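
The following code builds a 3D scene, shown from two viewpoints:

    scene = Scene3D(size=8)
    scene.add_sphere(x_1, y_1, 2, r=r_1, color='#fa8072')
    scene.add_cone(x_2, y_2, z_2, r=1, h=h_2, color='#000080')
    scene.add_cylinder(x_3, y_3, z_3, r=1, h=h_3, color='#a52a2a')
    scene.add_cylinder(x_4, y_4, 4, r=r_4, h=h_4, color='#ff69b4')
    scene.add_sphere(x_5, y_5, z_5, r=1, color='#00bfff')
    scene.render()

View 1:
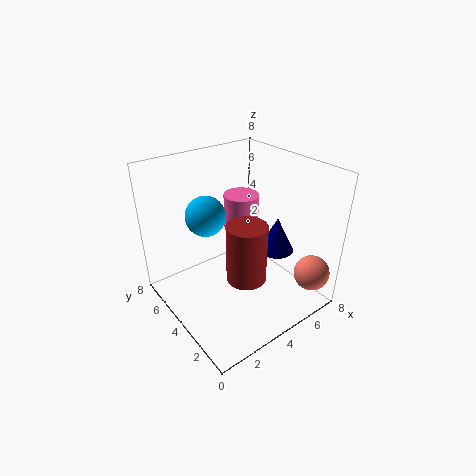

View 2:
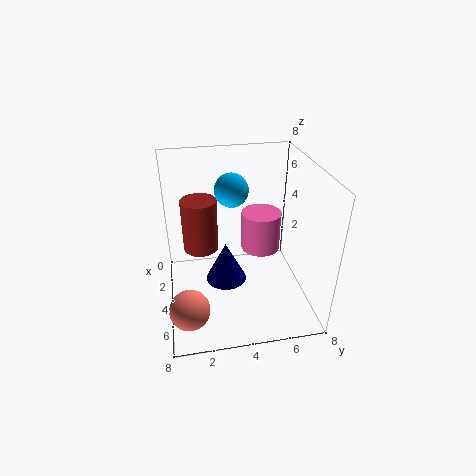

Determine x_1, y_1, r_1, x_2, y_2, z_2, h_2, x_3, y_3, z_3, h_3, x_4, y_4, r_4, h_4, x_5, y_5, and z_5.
x_1 = 7; y_1 = 1; r_1 = 1; x_2 = 6; y_2 = 3; z_2 = 3; h_2 = 2; x_3 = 3; y_3 = 2; z_3 = 3; h_3 = 3; x_4 = 5; y_4 = 5; r_4 = 1; h_4 = 2; x_5 = 2; y_5 = 4; z_5 = 6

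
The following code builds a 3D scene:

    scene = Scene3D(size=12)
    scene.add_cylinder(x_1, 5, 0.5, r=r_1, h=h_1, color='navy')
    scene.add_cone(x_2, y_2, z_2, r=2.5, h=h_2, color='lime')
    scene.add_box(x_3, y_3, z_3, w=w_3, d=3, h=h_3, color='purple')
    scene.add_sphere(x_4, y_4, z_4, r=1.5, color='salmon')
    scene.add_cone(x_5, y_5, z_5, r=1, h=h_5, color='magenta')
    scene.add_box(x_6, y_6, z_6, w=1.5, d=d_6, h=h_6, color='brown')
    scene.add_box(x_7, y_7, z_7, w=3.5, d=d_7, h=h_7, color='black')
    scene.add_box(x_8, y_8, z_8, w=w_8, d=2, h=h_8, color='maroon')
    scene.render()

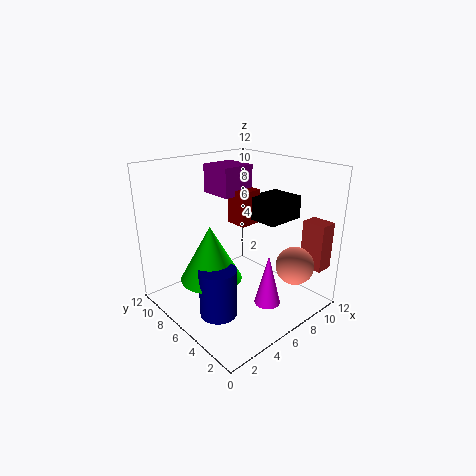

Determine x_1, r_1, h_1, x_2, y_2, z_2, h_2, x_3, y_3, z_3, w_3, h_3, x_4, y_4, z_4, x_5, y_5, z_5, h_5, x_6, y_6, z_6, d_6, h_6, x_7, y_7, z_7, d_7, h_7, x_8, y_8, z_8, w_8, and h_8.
x_1 = 3, r_1 = 1.5, h_1 = 4, x_2 = 3.5, y_2 = 6.5, z_2 = 3, h_2 = 4.5, x_3 = 6, y_3 = 7.5, z_3 = 9, w_3 = 3, h_3 = 2.5, x_4 = 8, y_4 = 1.5, z_4 = 4.5, x_5 = 5.5, y_5 = 2, z_5 = 2, h_5 = 4, x_6 = 10, y_6 = 0.5, z_6 = 3.5, d_6 = 2, h_6 = 4, x_7 = 8, y_7 = 4, z_7 = 7, d_7 = 3, h_7 = 2, x_8 = 7, y_8 = 6.5, z_8 = 6.5, w_8 = 2, h_8 = 3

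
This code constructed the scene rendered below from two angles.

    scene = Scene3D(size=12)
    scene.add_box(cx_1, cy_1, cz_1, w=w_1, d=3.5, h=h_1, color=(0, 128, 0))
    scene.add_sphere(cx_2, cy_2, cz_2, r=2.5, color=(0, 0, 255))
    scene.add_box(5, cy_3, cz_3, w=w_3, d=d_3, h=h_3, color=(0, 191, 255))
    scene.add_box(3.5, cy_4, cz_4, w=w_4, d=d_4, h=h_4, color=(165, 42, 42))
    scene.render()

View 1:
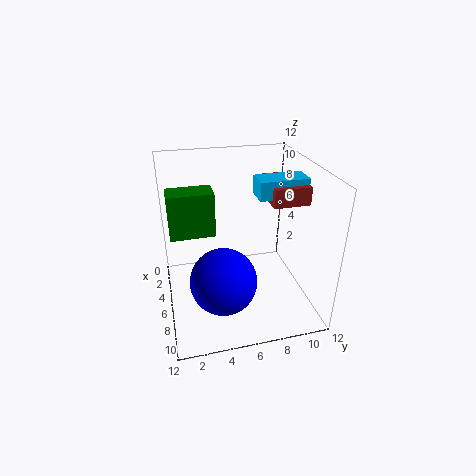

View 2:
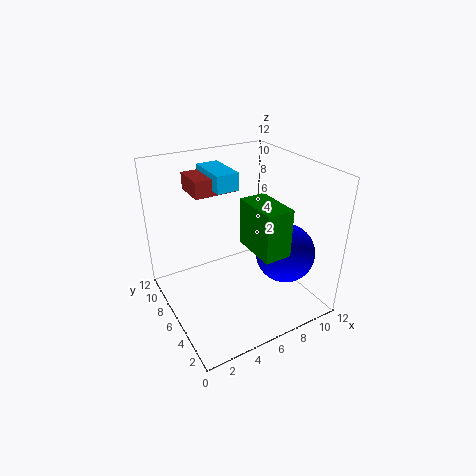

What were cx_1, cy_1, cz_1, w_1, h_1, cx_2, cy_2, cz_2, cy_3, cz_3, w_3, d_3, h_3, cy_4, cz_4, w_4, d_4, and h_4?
cx_1 = 5; cy_1 = 0.5; cz_1 = 7; w_1 = 2; h_1 = 3.5; cx_2 = 9.5; cy_2 = 4; cz_2 = 4.5; cy_3 = 7.5; cz_3 = 9.5; w_3 = 2; d_3 = 4; h_3 = 1.5; cy_4 = 8.5; cz_4 = 9; w_4 = 4; d_4 = 3; h_4 = 1.5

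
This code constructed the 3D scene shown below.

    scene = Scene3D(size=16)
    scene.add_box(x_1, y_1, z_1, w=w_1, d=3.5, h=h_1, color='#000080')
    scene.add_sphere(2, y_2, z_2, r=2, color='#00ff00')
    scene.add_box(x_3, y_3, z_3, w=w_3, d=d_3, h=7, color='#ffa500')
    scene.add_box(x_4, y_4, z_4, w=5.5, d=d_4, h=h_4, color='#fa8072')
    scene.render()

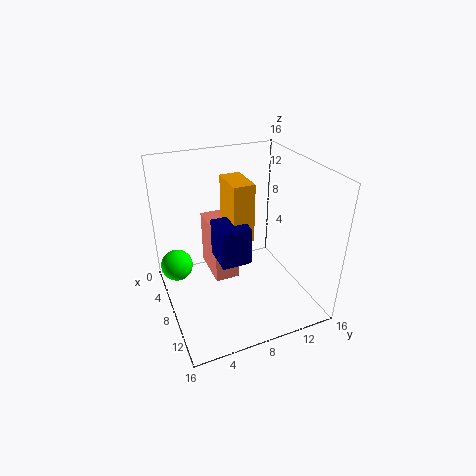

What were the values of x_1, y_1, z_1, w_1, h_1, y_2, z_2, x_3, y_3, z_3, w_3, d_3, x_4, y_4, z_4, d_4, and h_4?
x_1 = 4.5
y_1 = 6
z_1 = 4.5
w_1 = 4
h_1 = 4.5
y_2 = 2
z_2 = 2
x_3 = 2.5
y_3 = 8
z_3 = 6.5
w_3 = 4.5
d_3 = 2.5
x_4 = 0.5
y_4 = 6
z_4 = 1
d_4 = 3
h_4 = 7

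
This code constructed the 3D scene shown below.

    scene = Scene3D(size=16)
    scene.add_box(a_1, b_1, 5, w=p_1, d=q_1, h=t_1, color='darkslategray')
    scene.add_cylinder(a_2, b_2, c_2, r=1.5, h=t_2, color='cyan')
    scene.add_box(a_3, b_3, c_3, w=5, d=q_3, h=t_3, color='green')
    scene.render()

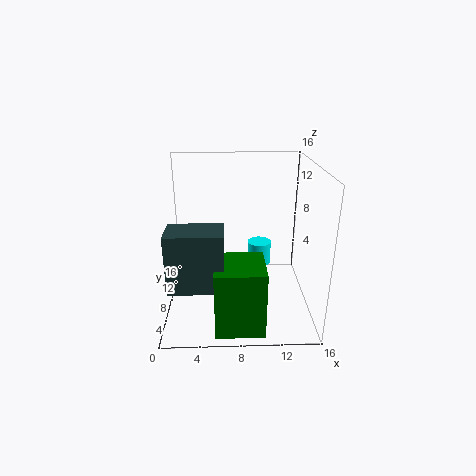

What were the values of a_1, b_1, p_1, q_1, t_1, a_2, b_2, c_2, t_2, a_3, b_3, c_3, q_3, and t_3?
a_1 = 1, b_1 = 1.5, p_1 = 5.5, q_1 = 3.5, t_1 = 6, a_2 = 11, b_2 = 13.5, c_2 = 2, t_2 = 3, a_3 = 5.5, b_3 = 0.5, c_3 = 0.5, q_3 = 5, t_3 = 7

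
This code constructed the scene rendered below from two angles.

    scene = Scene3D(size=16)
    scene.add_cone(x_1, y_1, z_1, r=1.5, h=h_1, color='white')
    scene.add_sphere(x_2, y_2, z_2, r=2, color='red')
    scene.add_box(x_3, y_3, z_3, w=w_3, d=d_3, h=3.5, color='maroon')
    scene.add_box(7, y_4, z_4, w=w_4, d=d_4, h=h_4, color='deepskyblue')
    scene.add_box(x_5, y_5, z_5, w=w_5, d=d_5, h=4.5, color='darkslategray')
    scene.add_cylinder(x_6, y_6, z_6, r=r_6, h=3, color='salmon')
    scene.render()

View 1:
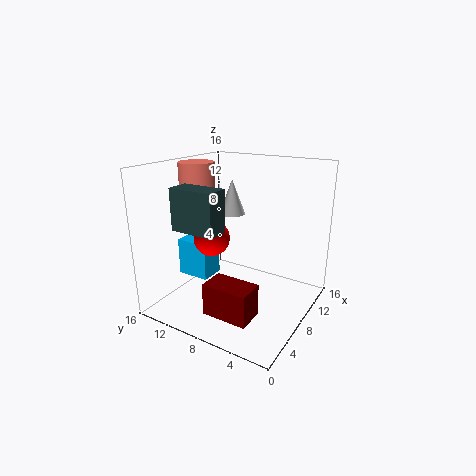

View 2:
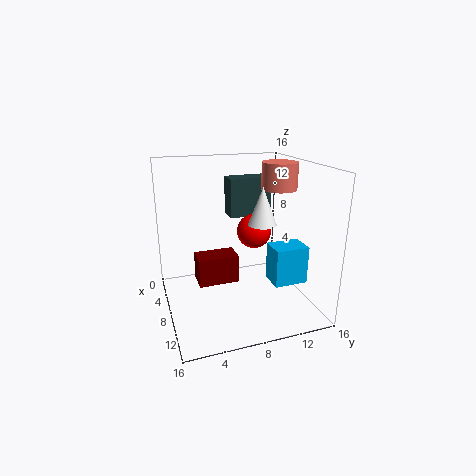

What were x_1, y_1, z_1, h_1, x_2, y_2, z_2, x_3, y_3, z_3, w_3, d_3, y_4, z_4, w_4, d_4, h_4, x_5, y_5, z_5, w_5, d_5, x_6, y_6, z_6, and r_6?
x_1 = 10
y_1 = 10
z_1 = 10
h_1 = 4
x_2 = 6.5
y_2 = 10.5
z_2 = 8
x_3 = 2.5
y_3 = 4
z_3 = 1
w_3 = 3
d_3 = 5
y_4 = 12
z_4 = 2
w_4 = 3
d_4 = 4
h_4 = 4.5
x_5 = 3
y_5 = 8
z_5 = 9.5
w_5 = 2.5
d_5 = 5
x_6 = 7.5
y_6 = 13
z_6 = 13
r_6 = 2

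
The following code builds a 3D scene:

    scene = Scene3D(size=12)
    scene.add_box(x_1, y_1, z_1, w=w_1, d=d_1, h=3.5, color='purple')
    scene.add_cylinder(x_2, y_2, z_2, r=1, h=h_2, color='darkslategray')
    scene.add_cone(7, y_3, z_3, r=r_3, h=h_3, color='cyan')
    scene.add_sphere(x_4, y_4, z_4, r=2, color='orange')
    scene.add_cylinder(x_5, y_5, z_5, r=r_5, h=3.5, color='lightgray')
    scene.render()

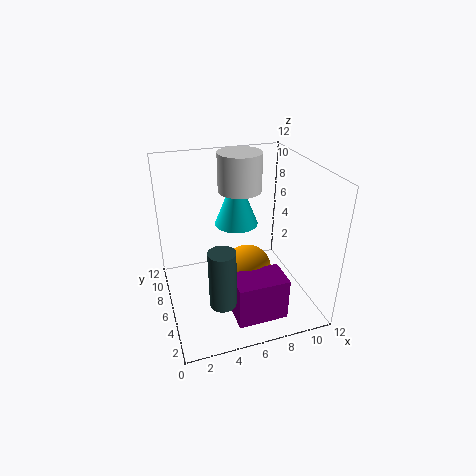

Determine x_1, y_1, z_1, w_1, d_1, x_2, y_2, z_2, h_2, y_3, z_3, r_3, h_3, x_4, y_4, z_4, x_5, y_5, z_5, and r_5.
x_1 = 4.5; y_1 = 1; z_1 = 1; w_1 = 4; d_1 = 2.5; x_2 = 3.5; y_2 = 2; z_2 = 3; h_2 = 4.5; y_3 = 9.5; z_3 = 5.5; r_3 = 2; h_3 = 5; x_4 = 6.5; y_4 = 5; z_4 = 3.5; x_5 = 7.5; y_5 = 10; z_5 = 8.5; r_5 = 2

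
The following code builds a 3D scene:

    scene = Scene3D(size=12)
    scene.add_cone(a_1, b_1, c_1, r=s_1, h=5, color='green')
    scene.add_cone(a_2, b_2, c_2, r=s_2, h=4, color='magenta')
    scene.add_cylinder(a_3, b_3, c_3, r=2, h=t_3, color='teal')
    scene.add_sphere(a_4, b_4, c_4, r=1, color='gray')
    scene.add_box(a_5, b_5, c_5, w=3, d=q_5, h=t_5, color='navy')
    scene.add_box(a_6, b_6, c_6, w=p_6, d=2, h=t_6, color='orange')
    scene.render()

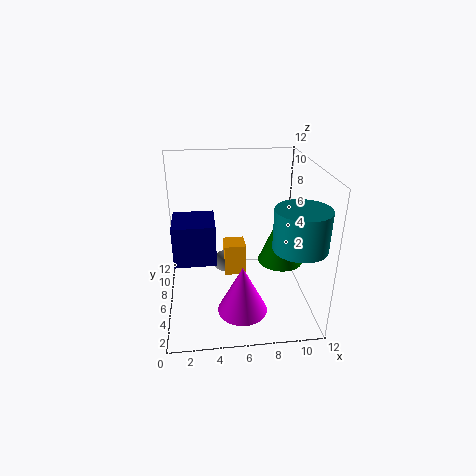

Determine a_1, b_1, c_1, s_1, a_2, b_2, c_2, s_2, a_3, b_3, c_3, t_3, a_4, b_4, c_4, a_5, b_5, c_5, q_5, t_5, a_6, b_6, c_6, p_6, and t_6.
a_1 = 10, b_1 = 7, c_1 = 3, s_1 = 2, a_2 = 6, b_2 = 3, c_2 = 1, s_2 = 2, a_3 = 10, b_3 = 2, c_3 = 7, t_3 = 3, a_4 = 5, b_4 = 9, c_4 = 2, a_5 = 1, b_5 = 2, c_5 = 6, q_5 = 3, t_5 = 3, a_6 = 5, b_6 = 8, c_6 = 1, p_6 = 2, t_6 = 3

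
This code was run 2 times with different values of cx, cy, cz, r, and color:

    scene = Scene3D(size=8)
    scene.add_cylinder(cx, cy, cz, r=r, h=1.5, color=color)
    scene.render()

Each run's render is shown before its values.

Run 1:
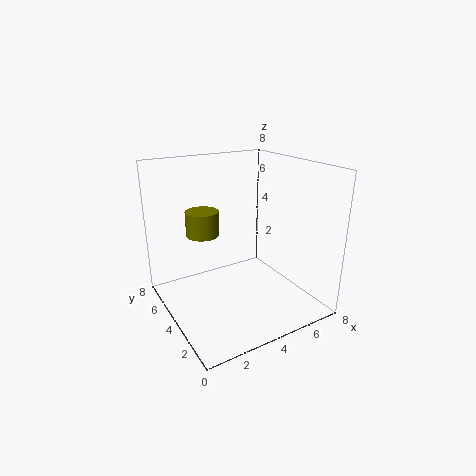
cx = 3, cy = 6.5, cz = 3.5, r = 1, color = 'olive'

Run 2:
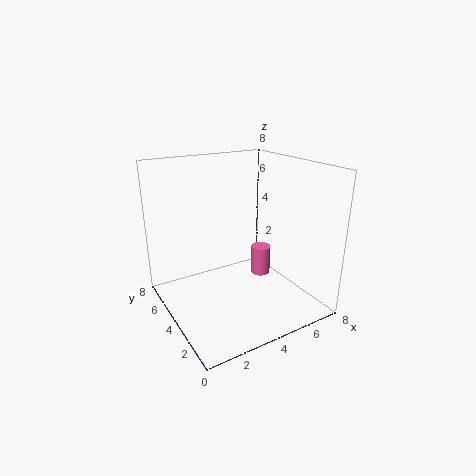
cx = 4.5, cy = 2.5, cz = 2.5, r = 0.5, color = 'hotpink'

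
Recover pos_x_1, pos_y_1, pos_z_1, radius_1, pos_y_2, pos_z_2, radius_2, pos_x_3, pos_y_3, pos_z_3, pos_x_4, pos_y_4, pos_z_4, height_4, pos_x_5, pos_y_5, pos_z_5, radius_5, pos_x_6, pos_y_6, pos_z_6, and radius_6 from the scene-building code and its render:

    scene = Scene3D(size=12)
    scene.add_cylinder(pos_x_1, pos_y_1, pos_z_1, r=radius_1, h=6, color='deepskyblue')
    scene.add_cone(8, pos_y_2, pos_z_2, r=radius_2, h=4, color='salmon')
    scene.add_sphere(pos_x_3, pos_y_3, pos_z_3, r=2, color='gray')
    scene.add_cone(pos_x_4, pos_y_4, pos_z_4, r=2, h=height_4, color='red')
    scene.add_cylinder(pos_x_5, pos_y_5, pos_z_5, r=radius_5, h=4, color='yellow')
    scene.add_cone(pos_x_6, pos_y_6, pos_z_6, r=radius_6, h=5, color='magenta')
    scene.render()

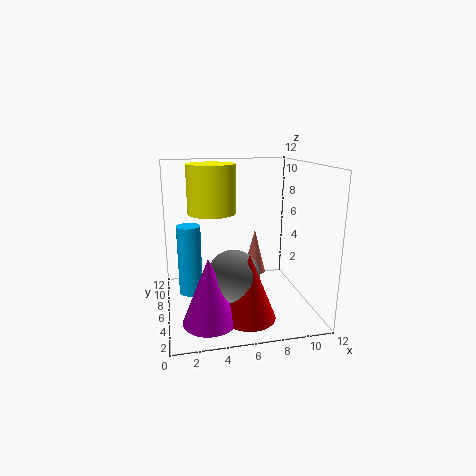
pos_x_1 = 2; pos_y_1 = 7; pos_z_1 = 1; radius_1 = 1; pos_y_2 = 8; pos_z_2 = 2; radius_2 = 1; pos_x_3 = 5; pos_y_3 = 3; pos_z_3 = 4; pos_x_4 = 6; pos_y_4 = 2; pos_z_4 = 1; height_4 = 5; pos_x_5 = 4; pos_y_5 = 7; pos_z_5 = 8; radius_5 = 2; pos_x_6 = 3; pos_y_6 = 2; pos_z_6 = 1; radius_6 = 2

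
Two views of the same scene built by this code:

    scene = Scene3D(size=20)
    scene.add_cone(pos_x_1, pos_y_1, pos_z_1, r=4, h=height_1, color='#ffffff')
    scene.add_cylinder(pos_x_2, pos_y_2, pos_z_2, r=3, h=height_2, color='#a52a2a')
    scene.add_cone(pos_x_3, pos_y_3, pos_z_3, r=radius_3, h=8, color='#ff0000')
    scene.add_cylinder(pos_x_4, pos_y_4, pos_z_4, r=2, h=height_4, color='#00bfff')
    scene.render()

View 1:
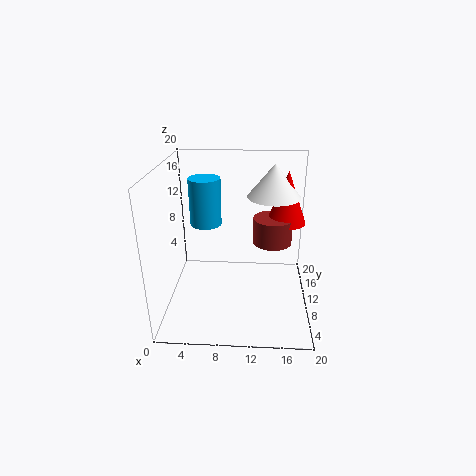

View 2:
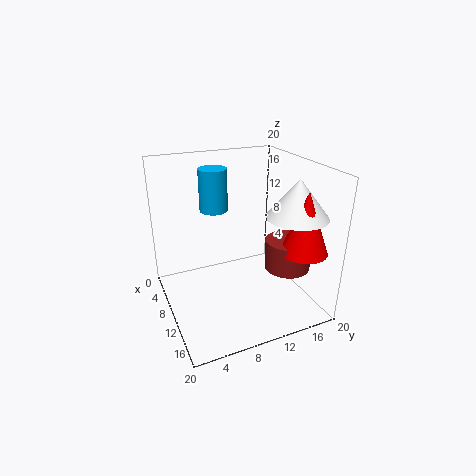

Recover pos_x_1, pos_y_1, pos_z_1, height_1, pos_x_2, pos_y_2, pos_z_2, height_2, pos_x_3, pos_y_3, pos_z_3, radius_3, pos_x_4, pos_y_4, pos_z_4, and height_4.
pos_x_1 = 15, pos_y_1 = 16, pos_z_1 = 14, height_1 = 5, pos_x_2 = 15, pos_y_2 = 15, pos_z_2 = 7, height_2 = 4, pos_x_3 = 17, pos_y_3 = 16, pos_z_3 = 10, radius_3 = 3, pos_x_4 = 6, pos_y_4 = 8, pos_z_4 = 13, height_4 = 6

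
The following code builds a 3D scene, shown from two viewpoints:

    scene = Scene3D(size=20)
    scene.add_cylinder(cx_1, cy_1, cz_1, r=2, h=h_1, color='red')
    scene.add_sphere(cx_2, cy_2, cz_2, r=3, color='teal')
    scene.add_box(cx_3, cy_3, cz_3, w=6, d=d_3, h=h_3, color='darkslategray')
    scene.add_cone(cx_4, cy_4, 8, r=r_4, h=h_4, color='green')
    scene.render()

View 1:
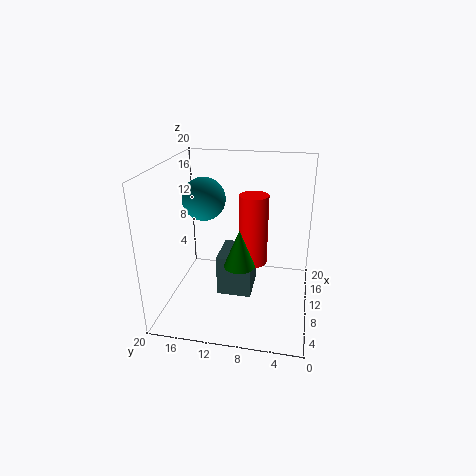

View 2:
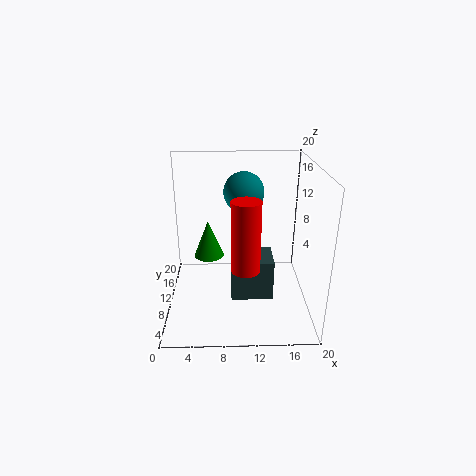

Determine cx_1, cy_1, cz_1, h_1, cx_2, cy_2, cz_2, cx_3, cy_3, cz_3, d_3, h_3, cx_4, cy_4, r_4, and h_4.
cx_1 = 11, cy_1 = 8, cz_1 = 6, h_1 = 10, cx_2 = 11, cy_2 = 15, cz_2 = 15, cx_3 = 9, cy_3 = 8, cz_3 = 1, d_3 = 5, h_3 = 6, cx_4 = 6, cy_4 = 9, r_4 = 2, h_4 = 5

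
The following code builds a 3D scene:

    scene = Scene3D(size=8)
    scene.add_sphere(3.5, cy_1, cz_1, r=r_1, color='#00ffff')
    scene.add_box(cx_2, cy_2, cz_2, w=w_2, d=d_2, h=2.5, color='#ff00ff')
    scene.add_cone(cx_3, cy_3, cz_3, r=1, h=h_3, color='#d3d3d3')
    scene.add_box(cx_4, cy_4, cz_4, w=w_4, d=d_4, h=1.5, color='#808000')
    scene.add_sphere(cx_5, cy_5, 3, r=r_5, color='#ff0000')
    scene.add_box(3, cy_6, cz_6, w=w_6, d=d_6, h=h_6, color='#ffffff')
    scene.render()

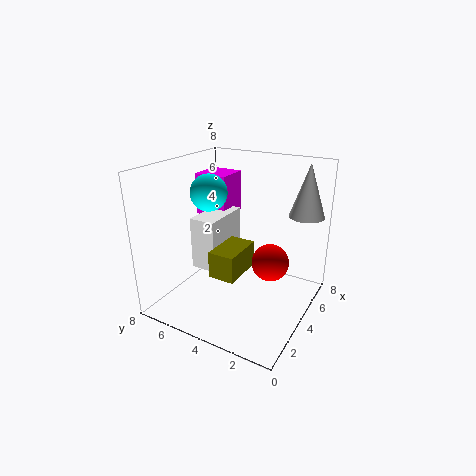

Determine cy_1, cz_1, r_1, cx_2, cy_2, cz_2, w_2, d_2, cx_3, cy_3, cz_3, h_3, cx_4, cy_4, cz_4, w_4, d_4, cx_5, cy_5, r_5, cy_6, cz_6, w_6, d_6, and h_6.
cy_1 = 5.5
cz_1 = 6.5
r_1 = 1
cx_2 = 5
cy_2 = 5.5
cz_2 = 4.5
w_2 = 2
d_2 = 2
cx_3 = 6.5
cy_3 = 1
cz_3 = 5
h_3 = 3
cx_4 = 2.5
cy_4 = 3.5
cz_4 = 2
w_4 = 2.5
d_4 = 1.5
cx_5 = 4
cy_5 = 2
r_5 = 1
cy_6 = 5
cz_6 = 2
w_6 = 3
d_6 = 1.5
h_6 = 3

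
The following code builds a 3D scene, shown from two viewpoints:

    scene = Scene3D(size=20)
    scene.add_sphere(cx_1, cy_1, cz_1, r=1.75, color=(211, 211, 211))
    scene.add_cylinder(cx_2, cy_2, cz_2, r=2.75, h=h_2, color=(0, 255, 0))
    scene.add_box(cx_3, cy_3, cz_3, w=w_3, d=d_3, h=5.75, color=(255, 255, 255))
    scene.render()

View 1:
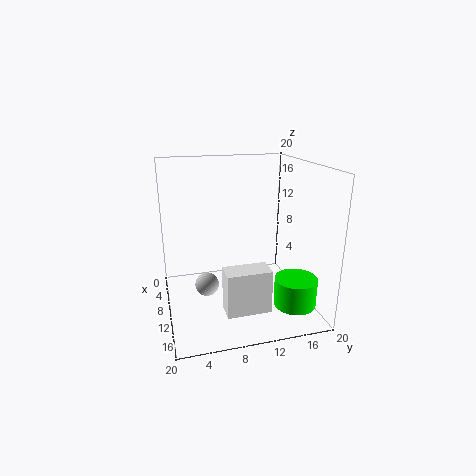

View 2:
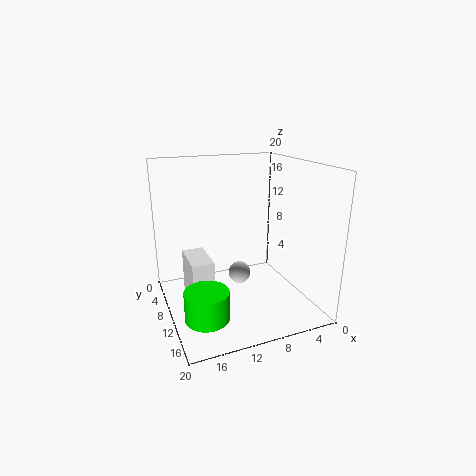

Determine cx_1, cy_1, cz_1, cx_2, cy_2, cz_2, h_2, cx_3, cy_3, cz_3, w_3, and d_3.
cx_1 = 8; cy_1 = 5.75; cz_1 = 2.25; cx_2 = 16.5; cy_2 = 16; cz_2 = 2.5; h_2 = 3.75; cx_3 = 14.25; cy_3 = 6.75; cz_3 = 2.25; w_3 = 3; d_3 = 5.75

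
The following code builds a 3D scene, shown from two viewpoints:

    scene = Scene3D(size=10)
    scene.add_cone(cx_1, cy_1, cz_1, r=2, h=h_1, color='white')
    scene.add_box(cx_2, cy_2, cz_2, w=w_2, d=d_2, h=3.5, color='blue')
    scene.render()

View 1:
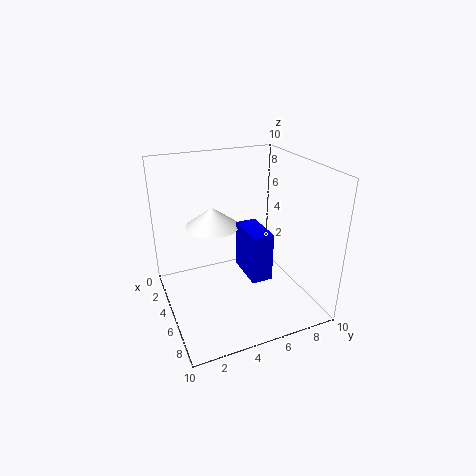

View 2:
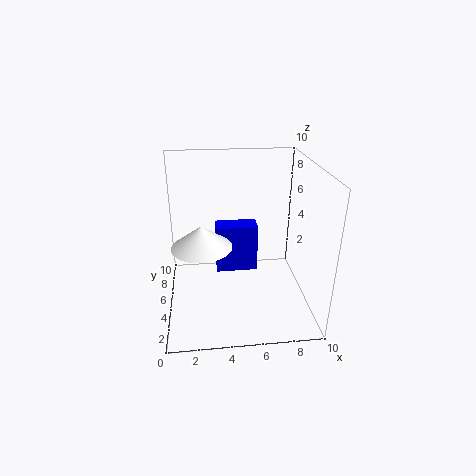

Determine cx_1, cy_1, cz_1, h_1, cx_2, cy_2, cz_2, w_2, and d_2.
cx_1 = 2.5, cy_1 = 4, cz_1 = 5, h_1 = 1.5, cx_2 = 3.5, cy_2 = 5.5, cz_2 = 2, w_2 = 3, d_2 = 1.5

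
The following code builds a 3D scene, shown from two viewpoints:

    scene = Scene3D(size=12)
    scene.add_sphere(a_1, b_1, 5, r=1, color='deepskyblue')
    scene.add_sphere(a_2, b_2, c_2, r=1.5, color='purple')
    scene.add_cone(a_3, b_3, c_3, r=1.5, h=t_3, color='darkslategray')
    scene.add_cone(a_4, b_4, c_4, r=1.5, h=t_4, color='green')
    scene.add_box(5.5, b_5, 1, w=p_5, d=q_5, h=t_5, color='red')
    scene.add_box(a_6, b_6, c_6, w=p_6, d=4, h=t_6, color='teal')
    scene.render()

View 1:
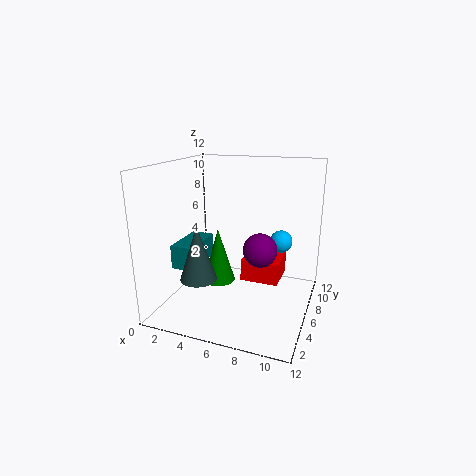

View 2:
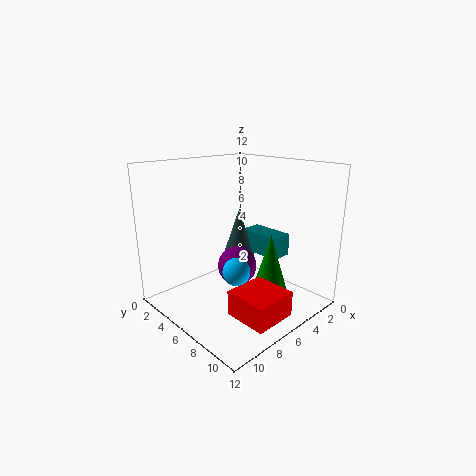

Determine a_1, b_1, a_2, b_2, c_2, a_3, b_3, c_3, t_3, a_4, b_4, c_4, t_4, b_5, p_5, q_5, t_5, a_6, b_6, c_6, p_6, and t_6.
a_1 = 9; b_1 = 9; a_2 = 7.5; b_2 = 7.5; c_2 = 4.5; a_3 = 3.5; b_3 = 3.5; c_3 = 3; t_3 = 4.5; a_4 = 3.5; b_4 = 7.5; c_4 = 1; t_4 = 5; b_5 = 8; p_5 = 3.5; q_5 = 3.5; t_5 = 2; a_6 = 1; b_6 = 3.5; c_6 = 3.5; p_6 = 2; t_6 = 2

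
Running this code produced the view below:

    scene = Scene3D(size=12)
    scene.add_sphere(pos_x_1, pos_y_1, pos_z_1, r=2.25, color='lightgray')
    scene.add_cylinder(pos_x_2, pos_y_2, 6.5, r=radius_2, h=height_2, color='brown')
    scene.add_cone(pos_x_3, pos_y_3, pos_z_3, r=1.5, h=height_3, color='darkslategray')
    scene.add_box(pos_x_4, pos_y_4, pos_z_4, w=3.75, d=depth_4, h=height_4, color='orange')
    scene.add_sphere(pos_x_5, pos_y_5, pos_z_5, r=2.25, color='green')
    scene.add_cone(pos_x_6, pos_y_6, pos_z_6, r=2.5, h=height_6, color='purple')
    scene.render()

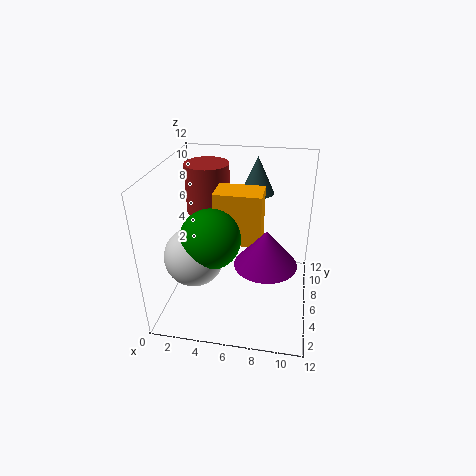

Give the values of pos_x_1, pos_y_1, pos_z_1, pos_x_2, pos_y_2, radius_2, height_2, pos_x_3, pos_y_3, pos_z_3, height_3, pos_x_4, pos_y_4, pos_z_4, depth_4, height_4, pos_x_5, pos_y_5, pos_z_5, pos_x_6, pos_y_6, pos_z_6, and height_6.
pos_x_1 = 3.25; pos_y_1 = 2.75; pos_z_1 = 6; pos_x_2 = 2.5; pos_y_2 = 9.75; radius_2 = 2; height_2 = 4.5; pos_x_3 = 7; pos_y_3 = 10; pos_z_3 = 8.5; height_3 = 3.25; pos_x_4 = 4.25; pos_y_4 = 4.75; pos_z_4 = 6; depth_4 = 2.5; height_4 = 4.25; pos_x_5 = 4.5; pos_y_5 = 3; pos_z_5 = 7.5; pos_x_6 = 8.5; pos_y_6 = 4.5; pos_z_6 = 4.75; height_6 = 3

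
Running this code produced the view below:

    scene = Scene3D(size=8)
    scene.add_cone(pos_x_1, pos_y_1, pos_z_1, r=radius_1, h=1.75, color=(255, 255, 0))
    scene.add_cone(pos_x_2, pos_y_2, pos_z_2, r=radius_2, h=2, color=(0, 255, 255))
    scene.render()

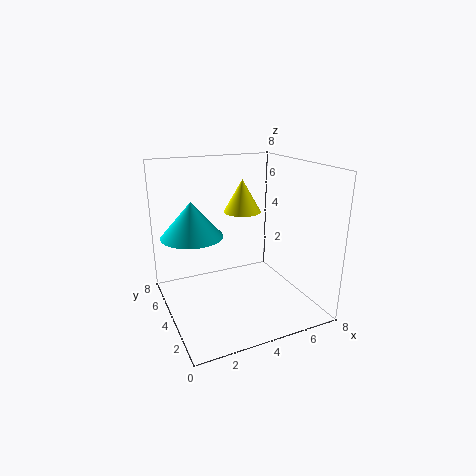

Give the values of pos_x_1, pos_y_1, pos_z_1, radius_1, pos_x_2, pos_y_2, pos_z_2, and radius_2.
pos_x_1 = 4.25
pos_y_1 = 4
pos_z_1 = 5.5
radius_1 = 1
pos_x_2 = 1.75
pos_y_2 = 5.25
pos_z_2 = 4
radius_2 = 1.75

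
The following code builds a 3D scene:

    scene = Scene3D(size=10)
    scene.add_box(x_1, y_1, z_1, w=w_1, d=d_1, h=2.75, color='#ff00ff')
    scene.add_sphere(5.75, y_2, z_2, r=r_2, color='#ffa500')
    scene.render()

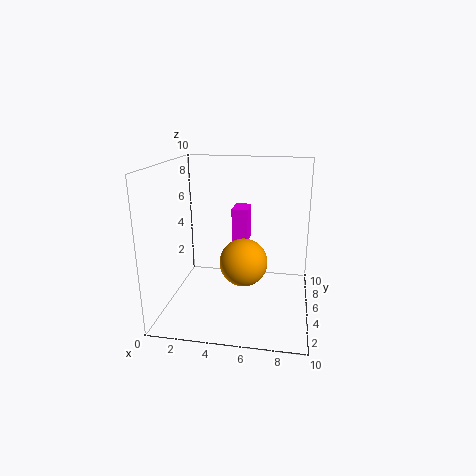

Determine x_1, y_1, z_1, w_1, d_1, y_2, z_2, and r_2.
x_1 = 4; y_1 = 7.75; z_1 = 3.5; w_1 = 1.25; d_1 = 2; y_2 = 2.75; z_2 = 4.25; r_2 = 1.5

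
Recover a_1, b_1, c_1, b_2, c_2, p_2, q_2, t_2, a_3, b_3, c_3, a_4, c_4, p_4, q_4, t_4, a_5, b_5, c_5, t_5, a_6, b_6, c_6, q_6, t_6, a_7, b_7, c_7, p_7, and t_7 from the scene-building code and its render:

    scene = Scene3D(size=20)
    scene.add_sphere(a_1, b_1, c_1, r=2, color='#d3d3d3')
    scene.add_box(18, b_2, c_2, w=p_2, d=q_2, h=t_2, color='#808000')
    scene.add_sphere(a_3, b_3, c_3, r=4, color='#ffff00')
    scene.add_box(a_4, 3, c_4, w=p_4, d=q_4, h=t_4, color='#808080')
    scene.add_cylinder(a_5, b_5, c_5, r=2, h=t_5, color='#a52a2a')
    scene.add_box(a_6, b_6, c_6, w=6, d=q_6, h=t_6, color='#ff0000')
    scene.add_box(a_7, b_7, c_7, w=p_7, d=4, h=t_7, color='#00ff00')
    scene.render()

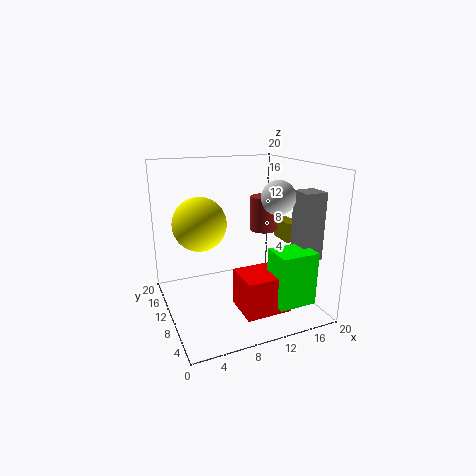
a_1 = 12, b_1 = 3, c_1 = 17, b_2 = 10, c_2 = 8, p_2 = 2, q_2 = 4, t_2 = 3, a_3 = 6, b_3 = 15, c_3 = 11, a_4 = 16, c_4 = 8, p_4 = 3, q_4 = 3, t_4 = 9, a_5 = 15, b_5 = 12, c_5 = 10, t_5 = 5, a_6 = 8, b_6 = 2, c_6 = 2, q_6 = 5, t_6 = 5, a_7 = 12, b_7 = 1, c_7 = 3, p_7 = 5, t_7 = 7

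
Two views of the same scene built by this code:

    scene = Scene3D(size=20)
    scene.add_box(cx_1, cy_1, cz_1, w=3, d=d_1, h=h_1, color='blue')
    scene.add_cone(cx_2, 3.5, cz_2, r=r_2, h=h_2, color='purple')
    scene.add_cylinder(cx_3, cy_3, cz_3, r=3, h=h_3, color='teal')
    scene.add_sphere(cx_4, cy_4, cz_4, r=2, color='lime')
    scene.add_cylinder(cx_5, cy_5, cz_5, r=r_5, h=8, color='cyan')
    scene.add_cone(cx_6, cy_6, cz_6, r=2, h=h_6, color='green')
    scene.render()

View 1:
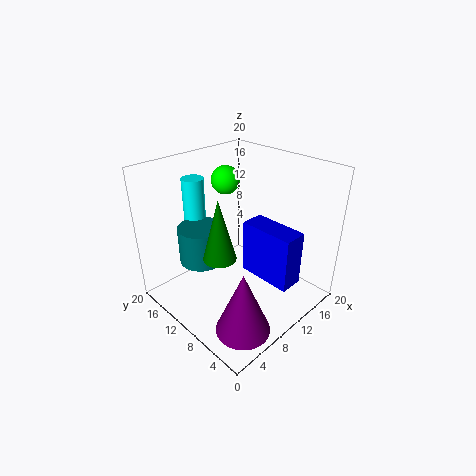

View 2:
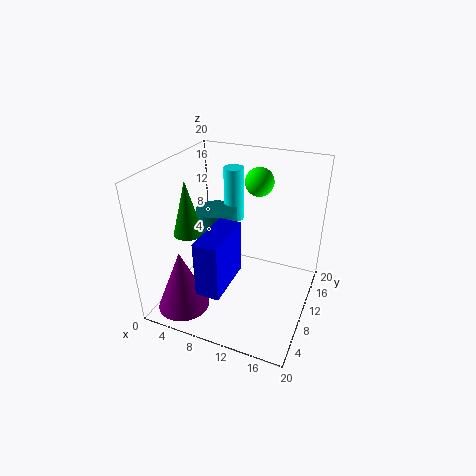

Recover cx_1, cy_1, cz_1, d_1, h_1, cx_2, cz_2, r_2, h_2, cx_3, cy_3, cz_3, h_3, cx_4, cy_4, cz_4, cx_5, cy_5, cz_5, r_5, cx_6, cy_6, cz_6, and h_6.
cx_1 = 8.5, cy_1 = 0.5, cz_1 = 7, d_1 = 7, h_1 = 7, cx_2 = 4.5, cz_2 = 1.5, r_2 = 3.5, h_2 = 8.5, cx_3 = 5.5, cy_3 = 12.5, cz_3 = 7.5, h_3 = 5, cx_4 = 11.5, cy_4 = 14, cz_4 = 17, cx_5 = 7, cy_5 = 15.5, cz_5 = 10, r_5 = 1.5, cx_6 = 4, cy_6 = 7, cz_6 = 11, h_6 = 7.5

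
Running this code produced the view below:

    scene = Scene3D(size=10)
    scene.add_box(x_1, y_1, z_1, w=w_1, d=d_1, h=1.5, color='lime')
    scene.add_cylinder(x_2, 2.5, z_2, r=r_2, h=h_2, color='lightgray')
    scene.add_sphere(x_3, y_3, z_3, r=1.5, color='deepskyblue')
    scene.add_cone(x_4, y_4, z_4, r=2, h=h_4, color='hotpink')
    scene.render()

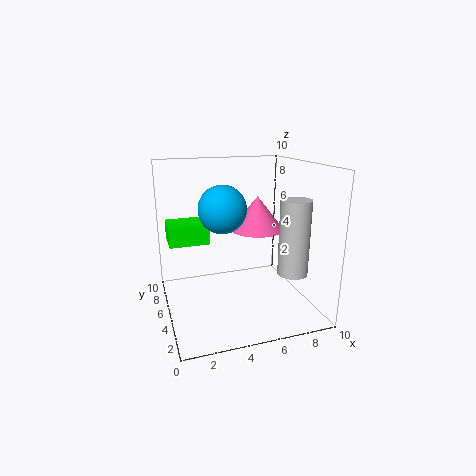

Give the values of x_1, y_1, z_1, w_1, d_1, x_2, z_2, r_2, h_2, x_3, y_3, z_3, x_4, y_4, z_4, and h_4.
x_1 = 0.5
y_1 = 7
z_1 = 4
w_1 = 3
d_1 = 2.5
x_2 = 8
z_2 = 3
r_2 = 1
h_2 = 5
x_3 = 3.5
y_3 = 3.5
z_3 = 7.5
x_4 = 7
y_4 = 6.5
z_4 = 5
h_4 = 2.5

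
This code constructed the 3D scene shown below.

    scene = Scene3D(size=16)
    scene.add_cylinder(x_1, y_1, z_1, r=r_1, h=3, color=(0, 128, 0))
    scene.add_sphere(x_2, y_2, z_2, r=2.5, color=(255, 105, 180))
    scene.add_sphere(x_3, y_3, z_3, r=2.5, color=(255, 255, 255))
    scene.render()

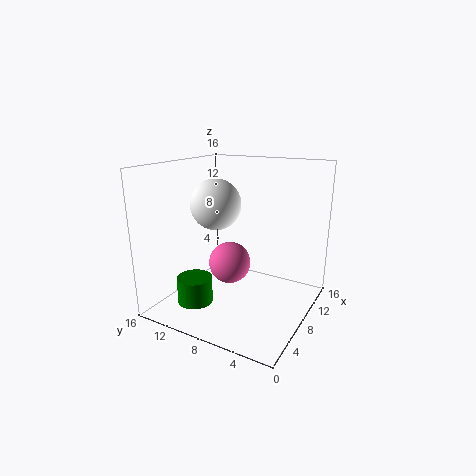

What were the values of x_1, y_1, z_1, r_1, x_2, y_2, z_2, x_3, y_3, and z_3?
x_1 = 5, y_1 = 12, z_1 = 0.5, r_1 = 2, x_2 = 9.5, y_2 = 10, z_2 = 4, x_3 = 4.5, y_3 = 8.5, z_3 = 12.5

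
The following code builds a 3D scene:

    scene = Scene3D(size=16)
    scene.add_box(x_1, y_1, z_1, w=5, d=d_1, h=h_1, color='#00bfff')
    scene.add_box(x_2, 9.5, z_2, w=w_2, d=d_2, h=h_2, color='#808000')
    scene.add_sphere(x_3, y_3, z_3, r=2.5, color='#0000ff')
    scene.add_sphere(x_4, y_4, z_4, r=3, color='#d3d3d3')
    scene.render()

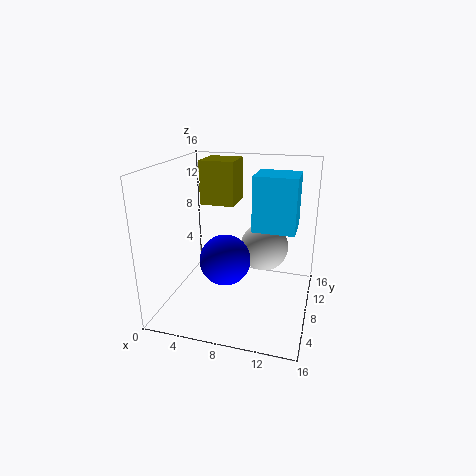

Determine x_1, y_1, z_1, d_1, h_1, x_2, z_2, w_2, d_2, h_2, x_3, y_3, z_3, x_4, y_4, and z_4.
x_1 = 9
y_1 = 10
z_1 = 8
d_1 = 4.5
h_1 = 6.5
x_2 = 3
z_2 = 11
w_2 = 4
d_2 = 4
h_2 = 5
x_3 = 8
y_3 = 3.5
z_3 = 7.5
x_4 = 10
y_4 = 13
z_4 = 5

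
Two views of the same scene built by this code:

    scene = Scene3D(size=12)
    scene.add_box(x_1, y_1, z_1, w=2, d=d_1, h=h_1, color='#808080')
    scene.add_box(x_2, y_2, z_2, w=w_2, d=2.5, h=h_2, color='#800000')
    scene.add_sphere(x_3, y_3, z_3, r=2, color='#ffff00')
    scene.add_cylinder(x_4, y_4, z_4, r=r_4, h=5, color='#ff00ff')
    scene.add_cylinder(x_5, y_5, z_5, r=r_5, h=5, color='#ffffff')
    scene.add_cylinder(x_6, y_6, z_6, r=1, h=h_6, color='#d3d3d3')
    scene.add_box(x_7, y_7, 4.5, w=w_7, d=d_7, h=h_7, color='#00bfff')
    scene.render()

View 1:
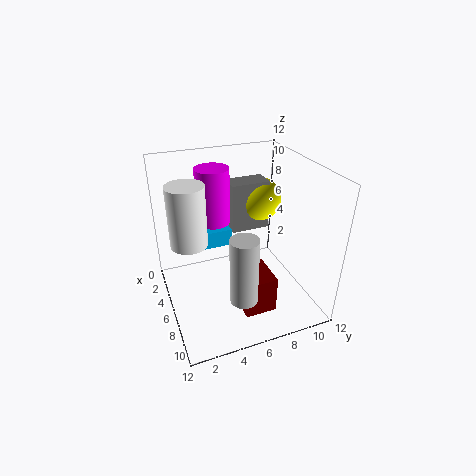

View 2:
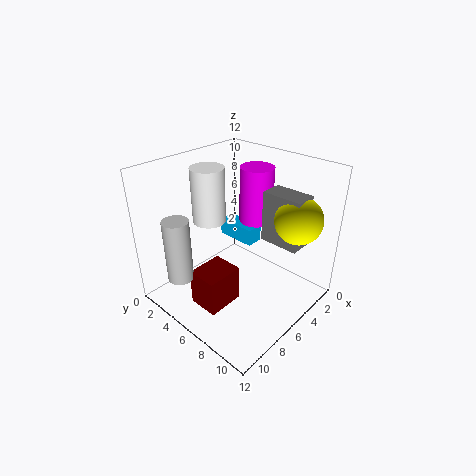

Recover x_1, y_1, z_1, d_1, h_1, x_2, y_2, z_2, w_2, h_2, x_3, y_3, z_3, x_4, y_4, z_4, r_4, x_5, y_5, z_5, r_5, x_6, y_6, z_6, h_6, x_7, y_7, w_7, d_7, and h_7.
x_1 = 1.5, y_1 = 6.5, z_1 = 5, d_1 = 3.5, h_1 = 4.5, x_2 = 7.5, y_2 = 5, z_2 = 1.5, w_2 = 3, h_2 = 3, x_3 = 2.5, y_3 = 9.5, z_3 = 7.5, x_4 = 2.5, y_4 = 5, z_4 = 6, r_4 = 1.5, x_5 = 5.5, y_5 = 2, z_5 = 6, r_5 = 1.5, x_6 = 11, y_6 = 4.5, z_6 = 4, h_6 = 5, x_7 = 3, y_7 = 2.5, w_7 = 1.5, d_7 = 3.5, h_7 = 1.5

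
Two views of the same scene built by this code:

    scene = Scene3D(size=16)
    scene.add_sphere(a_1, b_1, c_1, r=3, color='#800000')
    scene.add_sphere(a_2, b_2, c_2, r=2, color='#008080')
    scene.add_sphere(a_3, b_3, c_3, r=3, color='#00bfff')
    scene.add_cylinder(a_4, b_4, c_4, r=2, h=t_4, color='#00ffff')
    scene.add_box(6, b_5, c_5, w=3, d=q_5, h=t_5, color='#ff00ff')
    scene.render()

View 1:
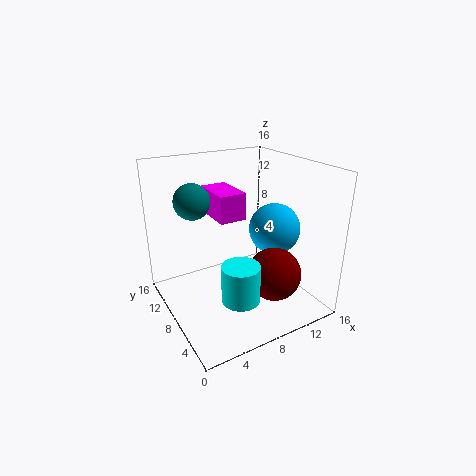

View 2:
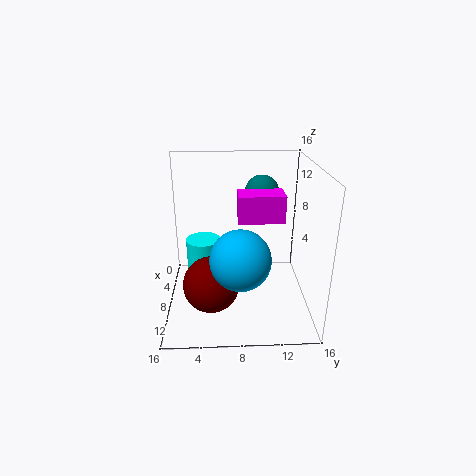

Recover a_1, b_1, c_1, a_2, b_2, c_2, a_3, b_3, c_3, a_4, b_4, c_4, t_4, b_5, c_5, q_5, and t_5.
a_1 = 11
b_1 = 5
c_1 = 4
a_2 = 4
b_2 = 11
c_2 = 12
a_3 = 13
b_3 = 8
c_3 = 8
a_4 = 6
b_4 = 4
c_4 = 3
t_4 = 4
b_5 = 8
c_5 = 10
q_5 = 5
t_5 = 3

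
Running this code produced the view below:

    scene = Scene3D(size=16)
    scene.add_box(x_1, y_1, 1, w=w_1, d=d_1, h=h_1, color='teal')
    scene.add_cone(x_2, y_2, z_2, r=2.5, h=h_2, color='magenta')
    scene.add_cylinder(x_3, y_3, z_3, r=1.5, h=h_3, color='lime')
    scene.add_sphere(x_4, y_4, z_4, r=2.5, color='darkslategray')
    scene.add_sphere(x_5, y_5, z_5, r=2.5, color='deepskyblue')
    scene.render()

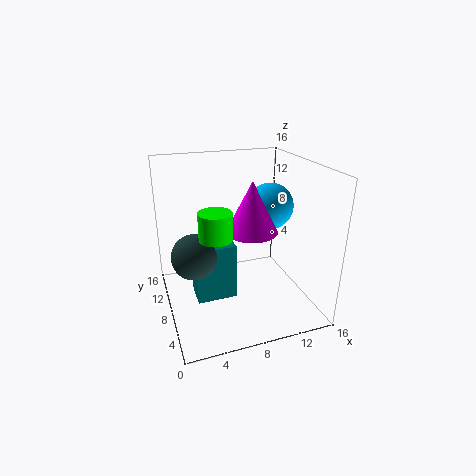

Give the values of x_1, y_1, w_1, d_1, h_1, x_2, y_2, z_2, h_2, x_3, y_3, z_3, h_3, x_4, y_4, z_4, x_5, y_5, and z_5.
x_1 = 3; y_1 = 7; w_1 = 4.5; d_1 = 3; h_1 = 6.5; x_2 = 8; y_2 = 4; z_2 = 10.5; h_2 = 5; x_3 = 4; y_3 = 2.5; z_3 = 11; h_3 = 2.5; x_4 = 3; y_4 = 8; z_4 = 6.5; x_5 = 11.5; y_5 = 7.5; z_5 = 11.5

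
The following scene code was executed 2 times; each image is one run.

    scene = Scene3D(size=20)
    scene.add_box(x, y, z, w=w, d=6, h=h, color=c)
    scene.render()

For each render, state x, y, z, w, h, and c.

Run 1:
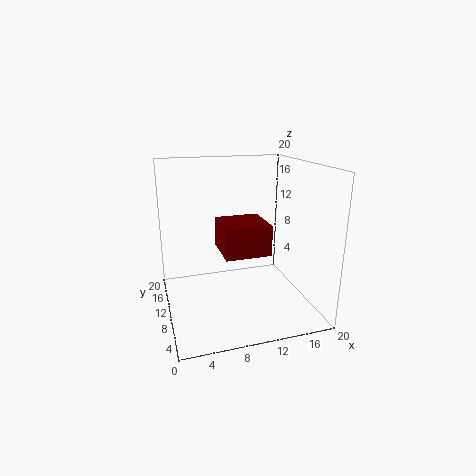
x = 7, y = 5, z = 9, w = 6, h = 4, c = 'maroon'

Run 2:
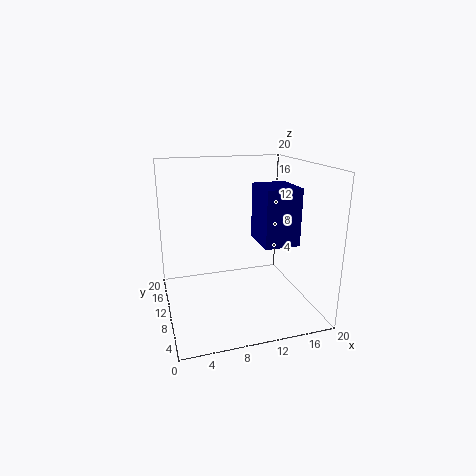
x = 13, y = 7, z = 9, w = 5, h = 8, c = 'navy'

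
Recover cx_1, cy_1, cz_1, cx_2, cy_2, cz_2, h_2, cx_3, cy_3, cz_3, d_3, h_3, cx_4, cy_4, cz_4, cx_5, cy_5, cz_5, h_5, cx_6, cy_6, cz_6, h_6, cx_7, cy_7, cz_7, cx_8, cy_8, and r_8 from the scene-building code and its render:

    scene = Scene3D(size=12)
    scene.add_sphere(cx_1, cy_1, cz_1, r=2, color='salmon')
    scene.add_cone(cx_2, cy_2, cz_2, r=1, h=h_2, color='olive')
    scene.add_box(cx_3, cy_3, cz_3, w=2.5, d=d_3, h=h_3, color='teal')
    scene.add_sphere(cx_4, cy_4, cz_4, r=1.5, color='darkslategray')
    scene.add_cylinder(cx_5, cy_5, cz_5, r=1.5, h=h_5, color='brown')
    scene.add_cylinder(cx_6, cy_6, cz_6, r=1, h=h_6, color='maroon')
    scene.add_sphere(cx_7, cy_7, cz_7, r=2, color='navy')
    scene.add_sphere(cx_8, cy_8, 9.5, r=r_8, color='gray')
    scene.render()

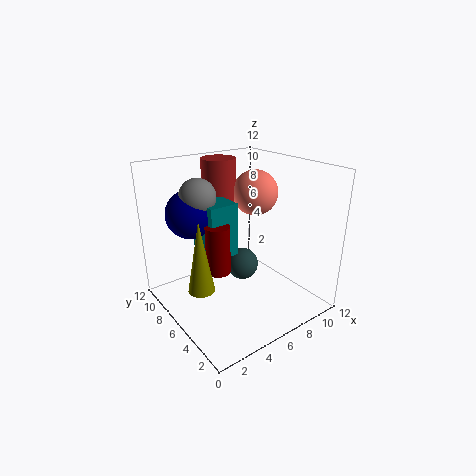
cx_1 = 9, cy_1 = 7.5, cz_1 = 9, cx_2 = 1.5, cy_2 = 4.5, cz_2 = 3.5, h_2 = 5.5, cx_3 = 3.5, cy_3 = 6, cz_3 = 4.5, d_3 = 3, h_3 = 4.5, cx_4 = 8, cy_4 = 8, cz_4 = 2, cx_5 = 6.5, cy_5 = 9.5, cz_5 = 7, h_5 = 5, cx_6 = 4, cy_6 = 6, cz_6 = 3.5, h_6 = 4, cx_7 = 3, cy_7 = 8.5, cz_7 = 8, cx_8 = 3.5, cy_8 = 8, r_8 = 1.5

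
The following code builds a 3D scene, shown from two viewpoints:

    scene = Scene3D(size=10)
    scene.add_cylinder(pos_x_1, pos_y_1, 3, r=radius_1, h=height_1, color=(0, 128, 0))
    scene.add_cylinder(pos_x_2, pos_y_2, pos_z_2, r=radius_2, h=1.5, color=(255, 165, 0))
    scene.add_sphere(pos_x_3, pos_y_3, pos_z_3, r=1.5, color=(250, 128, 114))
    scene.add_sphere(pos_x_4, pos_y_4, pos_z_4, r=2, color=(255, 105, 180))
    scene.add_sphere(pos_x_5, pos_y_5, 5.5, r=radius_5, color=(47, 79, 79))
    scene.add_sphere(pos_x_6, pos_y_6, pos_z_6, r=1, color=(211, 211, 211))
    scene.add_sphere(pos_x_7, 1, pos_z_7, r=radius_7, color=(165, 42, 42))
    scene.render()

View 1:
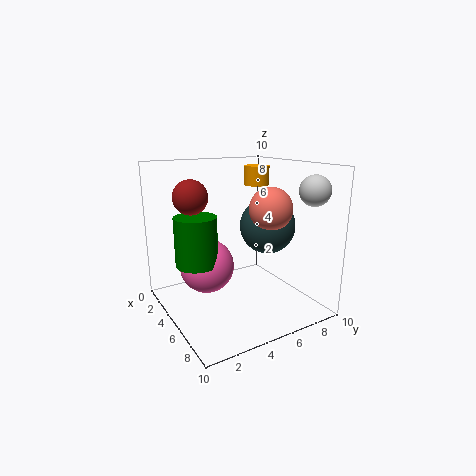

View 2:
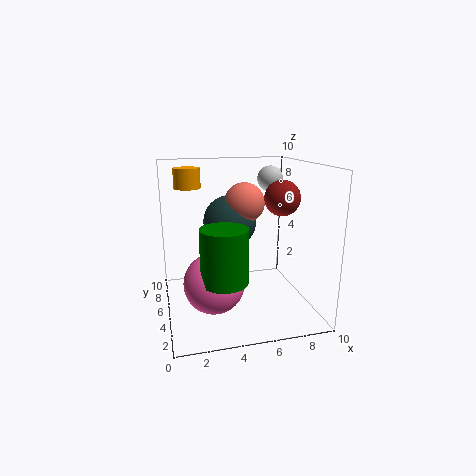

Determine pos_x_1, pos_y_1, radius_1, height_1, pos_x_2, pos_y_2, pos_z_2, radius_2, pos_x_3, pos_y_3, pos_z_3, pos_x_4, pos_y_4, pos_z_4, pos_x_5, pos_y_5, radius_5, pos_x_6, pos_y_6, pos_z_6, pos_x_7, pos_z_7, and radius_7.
pos_x_1 = 3.5
pos_y_1 = 2.5
radius_1 = 1.5
height_1 = 3.5
pos_x_2 = 2
pos_y_2 = 8.5
pos_z_2 = 8
radius_2 = 1
pos_x_3 = 6
pos_y_3 = 7
pos_z_3 = 7
pos_x_4 = 3
pos_y_4 = 3.5
pos_z_4 = 2.5
pos_x_5 = 5
pos_y_5 = 7.5
radius_5 = 2
pos_x_6 = 8.5
pos_y_6 = 8.5
pos_z_6 = 8.5
pos_x_7 = 6.5
pos_z_7 = 8.5
radius_7 = 1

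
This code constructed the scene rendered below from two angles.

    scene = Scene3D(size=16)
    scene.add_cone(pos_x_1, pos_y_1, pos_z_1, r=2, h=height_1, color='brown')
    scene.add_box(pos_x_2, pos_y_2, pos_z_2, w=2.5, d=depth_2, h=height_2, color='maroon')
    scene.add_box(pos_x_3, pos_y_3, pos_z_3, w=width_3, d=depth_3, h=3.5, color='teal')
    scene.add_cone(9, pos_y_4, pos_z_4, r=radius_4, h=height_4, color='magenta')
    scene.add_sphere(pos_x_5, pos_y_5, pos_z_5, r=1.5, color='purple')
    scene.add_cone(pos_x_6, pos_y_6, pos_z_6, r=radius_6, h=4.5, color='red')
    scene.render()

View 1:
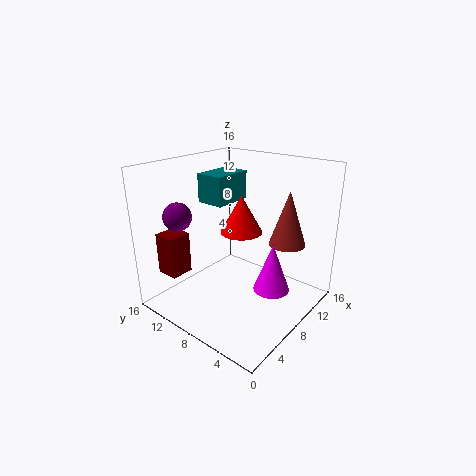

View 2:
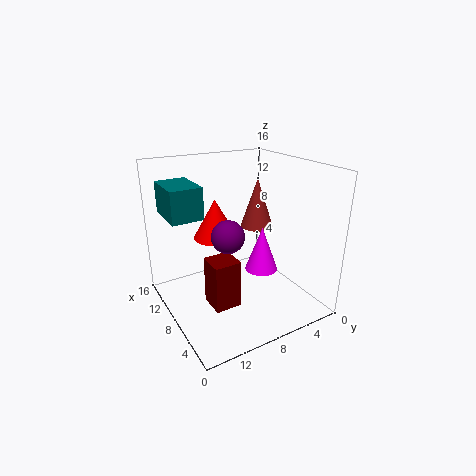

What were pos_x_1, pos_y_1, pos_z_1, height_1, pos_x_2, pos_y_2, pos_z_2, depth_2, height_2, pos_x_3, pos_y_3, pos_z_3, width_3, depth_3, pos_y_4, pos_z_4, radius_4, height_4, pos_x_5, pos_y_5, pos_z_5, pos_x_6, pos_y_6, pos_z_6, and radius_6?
pos_x_1 = 11
pos_y_1 = 3.5
pos_z_1 = 7.5
height_1 = 6
pos_x_2 = 1.5
pos_y_2 = 11.5
pos_z_2 = 4.5
depth_2 = 2.5
height_2 = 4.5
pos_x_3 = 9
pos_y_3 = 11.5
pos_z_3 = 10.5
width_3 = 5
depth_3 = 3.5
pos_y_4 = 4
pos_z_4 = 2.5
radius_4 = 2
height_4 = 5.5
pos_x_5 = 3
pos_y_5 = 12
pos_z_5 = 11
pos_x_6 = 10.5
pos_y_6 = 9.5
pos_z_6 = 7.5
radius_6 = 2.5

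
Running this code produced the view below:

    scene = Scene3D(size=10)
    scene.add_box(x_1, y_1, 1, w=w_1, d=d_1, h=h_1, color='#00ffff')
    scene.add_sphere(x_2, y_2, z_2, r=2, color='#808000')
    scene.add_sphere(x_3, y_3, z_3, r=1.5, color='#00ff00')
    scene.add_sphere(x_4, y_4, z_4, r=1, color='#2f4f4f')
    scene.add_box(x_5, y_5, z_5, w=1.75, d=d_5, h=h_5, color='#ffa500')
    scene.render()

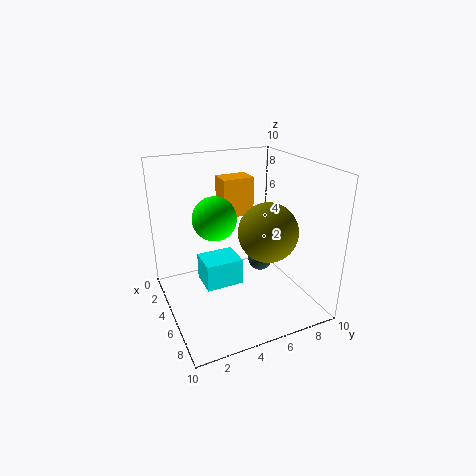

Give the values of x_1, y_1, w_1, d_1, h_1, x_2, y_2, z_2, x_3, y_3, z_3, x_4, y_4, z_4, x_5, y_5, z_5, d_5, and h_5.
x_1 = 2.5
y_1 = 2.75
w_1 = 2.25
d_1 = 2.75
h_1 = 2
x_2 = 6.5
y_2 = 6.5
z_2 = 5.75
x_3 = 4.5
y_3 = 3.5
z_3 = 6.5
x_4 = 2
y_4 = 8.5
z_4 = 1
x_5 = 0.25
y_5 = 5.25
z_5 = 5.25
d_5 = 2.5
h_5 = 3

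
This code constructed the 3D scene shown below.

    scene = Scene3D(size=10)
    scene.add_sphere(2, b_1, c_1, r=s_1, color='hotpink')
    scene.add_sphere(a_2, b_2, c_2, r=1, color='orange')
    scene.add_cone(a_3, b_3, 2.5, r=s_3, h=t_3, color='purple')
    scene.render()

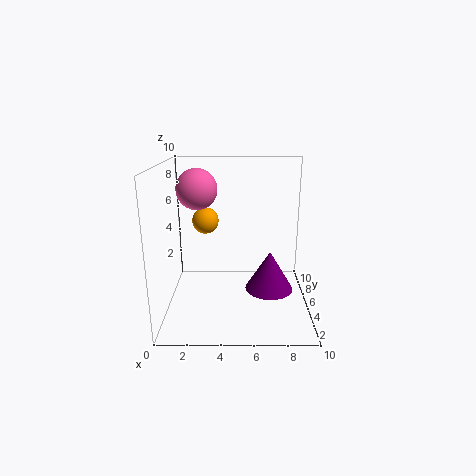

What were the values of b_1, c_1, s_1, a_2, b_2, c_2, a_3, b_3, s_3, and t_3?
b_1 = 7
c_1 = 8
s_1 = 1.5
a_2 = 2.5
b_2 = 7.5
c_2 = 5.5
a_3 = 7
b_3 = 2.5
s_3 = 1.5
t_3 = 2.5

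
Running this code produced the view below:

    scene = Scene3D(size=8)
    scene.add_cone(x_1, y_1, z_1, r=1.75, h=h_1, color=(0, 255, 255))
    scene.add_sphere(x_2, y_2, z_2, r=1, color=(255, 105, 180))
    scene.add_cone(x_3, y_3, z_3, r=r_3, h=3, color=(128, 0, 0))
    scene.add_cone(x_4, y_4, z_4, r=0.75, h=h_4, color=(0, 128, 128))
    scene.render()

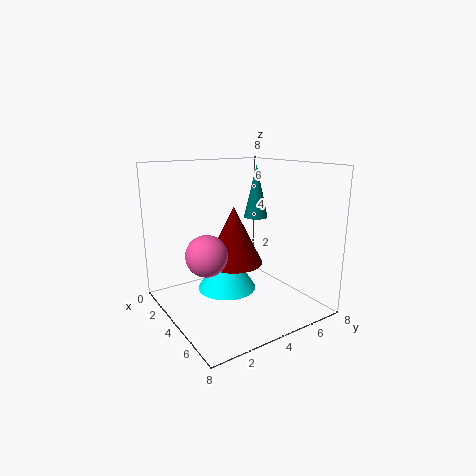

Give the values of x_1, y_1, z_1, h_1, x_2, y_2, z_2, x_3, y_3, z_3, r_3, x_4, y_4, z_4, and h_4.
x_1 = 2.75, y_1 = 4, z_1 = 0.5, h_1 = 2.75, x_2 = 5.5, y_2 = 1.25, z_2 = 4, x_3 = 4.75, y_3 = 3.25, z_3 = 3, r_3 = 1.5, x_4 = 2.25, y_4 = 6.5, z_4 = 4.5, h_4 = 3.25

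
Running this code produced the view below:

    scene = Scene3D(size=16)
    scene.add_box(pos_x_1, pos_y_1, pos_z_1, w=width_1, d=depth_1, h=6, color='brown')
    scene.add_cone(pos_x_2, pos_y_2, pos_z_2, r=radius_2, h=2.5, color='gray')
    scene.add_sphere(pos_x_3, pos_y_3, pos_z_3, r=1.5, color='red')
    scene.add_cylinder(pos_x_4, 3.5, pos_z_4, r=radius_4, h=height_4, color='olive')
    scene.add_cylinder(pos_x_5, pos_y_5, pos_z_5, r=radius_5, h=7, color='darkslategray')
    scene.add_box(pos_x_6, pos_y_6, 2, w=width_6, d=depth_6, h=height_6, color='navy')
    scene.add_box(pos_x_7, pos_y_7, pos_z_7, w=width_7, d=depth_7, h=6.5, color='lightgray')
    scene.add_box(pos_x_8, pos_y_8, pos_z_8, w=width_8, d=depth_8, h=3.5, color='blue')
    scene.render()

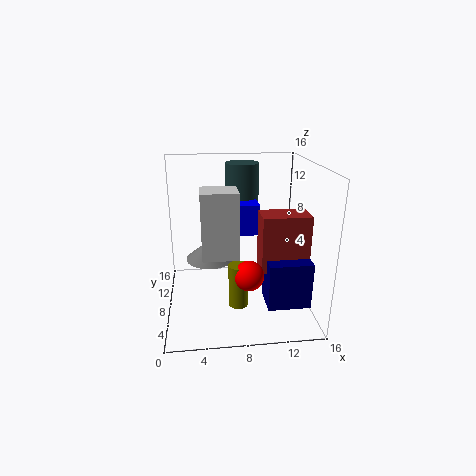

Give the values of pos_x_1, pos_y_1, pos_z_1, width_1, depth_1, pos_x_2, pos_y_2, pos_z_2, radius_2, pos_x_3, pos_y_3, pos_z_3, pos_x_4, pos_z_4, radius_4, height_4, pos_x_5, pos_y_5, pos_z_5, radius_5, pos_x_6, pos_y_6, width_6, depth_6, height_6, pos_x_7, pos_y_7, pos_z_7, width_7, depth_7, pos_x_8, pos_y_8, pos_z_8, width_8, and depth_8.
pos_x_1 = 10, pos_y_1 = 4, pos_z_1 = 5.5, width_1 = 5, depth_1 = 3, pos_x_2 = 5, pos_y_2 = 11.5, pos_z_2 = 4, radius_2 = 3, pos_x_3 = 8.5, pos_y_3 = 3, pos_z_3 = 6, pos_x_4 = 7.5, pos_z_4 = 2.5, radius_4 = 1, height_4 = 4.5, pos_x_5 = 9, pos_y_5 = 12.5, pos_z_5 = 8.5, radius_5 = 2, pos_x_6 = 10.5, pos_y_6 = 2.5, width_6 = 4.5, depth_6 = 3.5, height_6 = 5, pos_x_7 = 4, pos_y_7 = 2.5, pos_z_7 = 8, width_7 = 3.5, depth_7 = 3, pos_x_8 = 5.5, pos_y_8 = 8.5, pos_z_8 = 8, width_8 = 5, depth_8 = 3.5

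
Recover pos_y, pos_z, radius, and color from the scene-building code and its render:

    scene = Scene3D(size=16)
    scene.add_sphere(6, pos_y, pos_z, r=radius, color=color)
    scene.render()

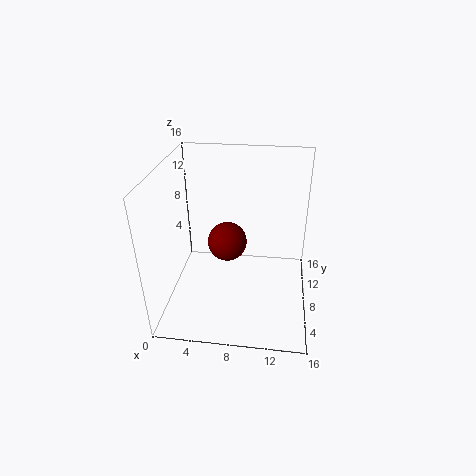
pos_y = 12.5; pos_z = 4.5; radius = 2.5; color = 'maroon'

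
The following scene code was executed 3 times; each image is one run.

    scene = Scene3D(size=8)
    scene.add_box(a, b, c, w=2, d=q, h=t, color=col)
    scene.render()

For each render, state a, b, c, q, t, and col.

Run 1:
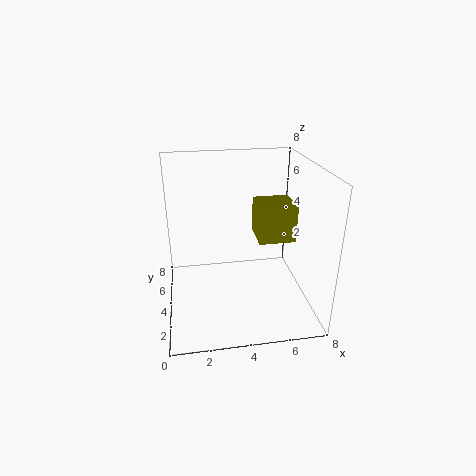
a = 5, b = 3, c = 4, q = 2, t = 2, col = 'olive'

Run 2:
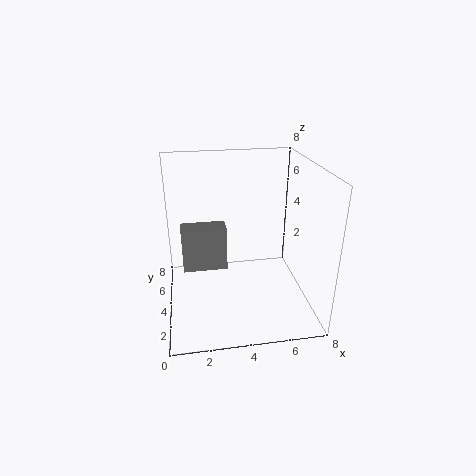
a = 1, b = 1, c = 4, q = 1, t = 2, col = 'gray'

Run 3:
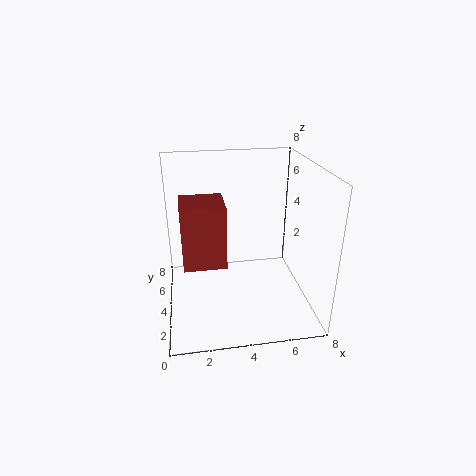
a = 1, b = 1, c = 4, q = 2, t = 3, col = 'brown'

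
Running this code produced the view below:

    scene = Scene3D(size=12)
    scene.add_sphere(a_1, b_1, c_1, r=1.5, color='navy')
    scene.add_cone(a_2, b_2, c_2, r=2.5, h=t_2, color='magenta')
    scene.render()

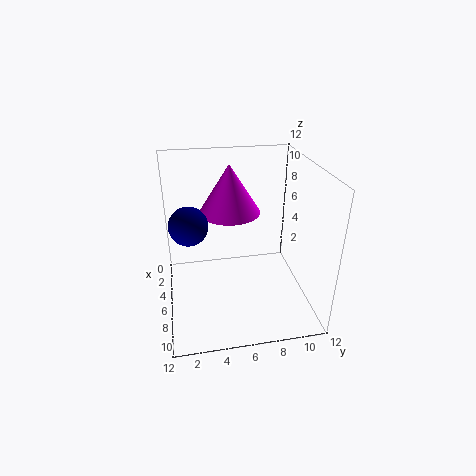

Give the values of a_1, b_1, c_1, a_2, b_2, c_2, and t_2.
a_1 = 7, b_1 = 2, c_1 = 8, a_2 = 5, b_2 = 5.5, c_2 = 8, t_2 = 4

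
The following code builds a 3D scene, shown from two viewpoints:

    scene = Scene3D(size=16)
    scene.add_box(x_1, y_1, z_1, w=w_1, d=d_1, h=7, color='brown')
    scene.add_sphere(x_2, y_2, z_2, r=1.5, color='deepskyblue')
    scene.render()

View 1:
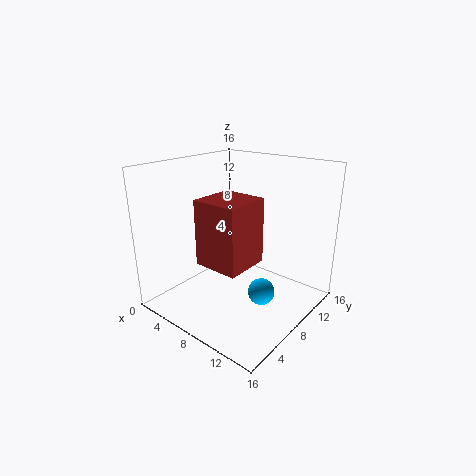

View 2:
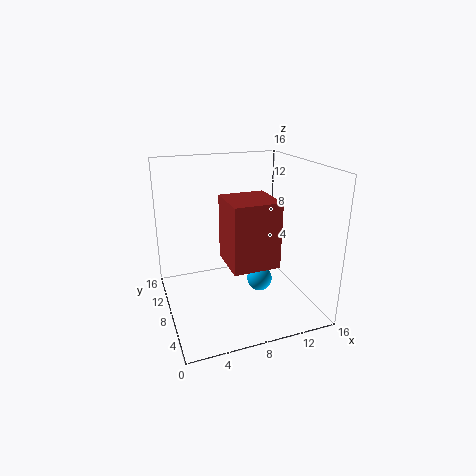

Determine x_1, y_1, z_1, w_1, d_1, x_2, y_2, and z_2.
x_1 = 6, y_1 = 3.5, z_1 = 6, w_1 = 5, d_1 = 5, x_2 = 11, y_2 = 8.5, z_2 = 2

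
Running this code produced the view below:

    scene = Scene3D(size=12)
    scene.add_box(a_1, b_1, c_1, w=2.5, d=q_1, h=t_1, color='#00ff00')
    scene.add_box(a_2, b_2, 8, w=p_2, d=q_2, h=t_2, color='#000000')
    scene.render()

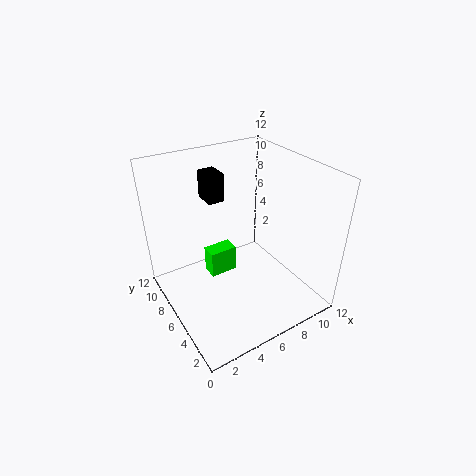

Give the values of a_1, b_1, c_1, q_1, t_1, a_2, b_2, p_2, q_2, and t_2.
a_1 = 4.5, b_1 = 8, c_1 = 1, q_1 = 1.5, t_1 = 2.5, a_2 = 5, b_2 = 9, p_2 = 1.5, q_2 = 2, t_2 = 2.5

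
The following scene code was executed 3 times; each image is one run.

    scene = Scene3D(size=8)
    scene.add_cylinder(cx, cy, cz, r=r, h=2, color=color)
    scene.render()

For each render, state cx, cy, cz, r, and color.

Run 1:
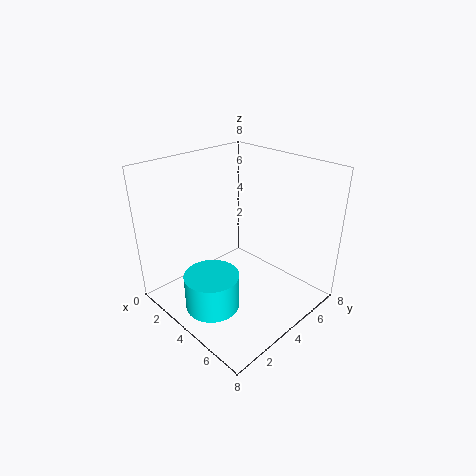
cx = 4
cy = 2
cz = 0.5
r = 1.5
color = 'cyan'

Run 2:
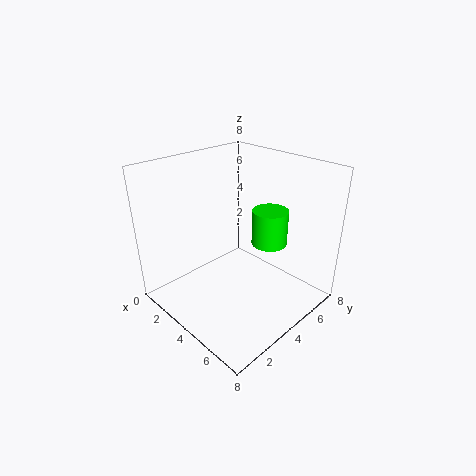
cx = 5
cy = 5.5
cz = 3.5
r = 1
color = 'lime'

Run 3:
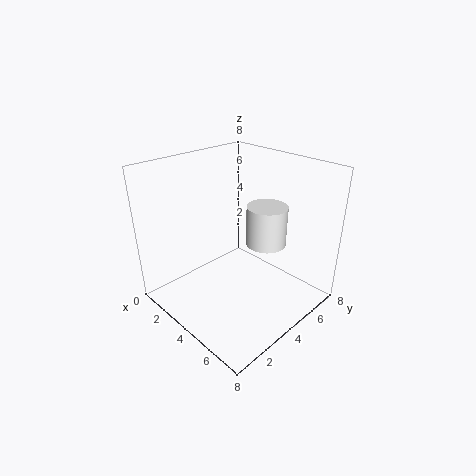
cx = 6
cy = 4
cz = 4.5
r = 1
color = 'white'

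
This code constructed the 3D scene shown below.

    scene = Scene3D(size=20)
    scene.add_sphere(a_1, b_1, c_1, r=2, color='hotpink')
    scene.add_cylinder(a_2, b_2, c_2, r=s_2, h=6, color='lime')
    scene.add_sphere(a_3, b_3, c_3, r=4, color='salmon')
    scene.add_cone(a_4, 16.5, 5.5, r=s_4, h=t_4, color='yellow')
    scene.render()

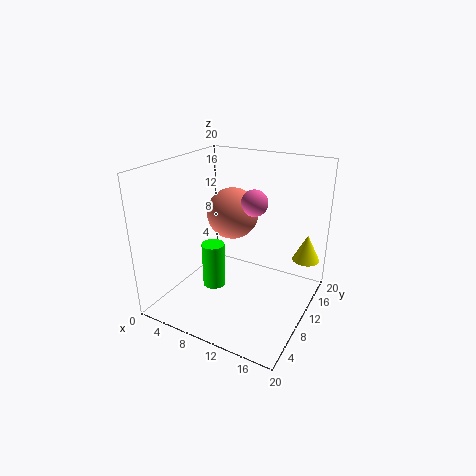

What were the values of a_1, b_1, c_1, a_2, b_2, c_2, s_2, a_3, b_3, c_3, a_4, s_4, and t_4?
a_1 = 10, b_1 = 15, c_1 = 13.5, a_2 = 8.5, b_2 = 6, c_2 = 4.5, s_2 = 1.5, a_3 = 6, b_3 = 15.5, c_3 = 11, a_4 = 18, s_4 = 2, t_4 = 4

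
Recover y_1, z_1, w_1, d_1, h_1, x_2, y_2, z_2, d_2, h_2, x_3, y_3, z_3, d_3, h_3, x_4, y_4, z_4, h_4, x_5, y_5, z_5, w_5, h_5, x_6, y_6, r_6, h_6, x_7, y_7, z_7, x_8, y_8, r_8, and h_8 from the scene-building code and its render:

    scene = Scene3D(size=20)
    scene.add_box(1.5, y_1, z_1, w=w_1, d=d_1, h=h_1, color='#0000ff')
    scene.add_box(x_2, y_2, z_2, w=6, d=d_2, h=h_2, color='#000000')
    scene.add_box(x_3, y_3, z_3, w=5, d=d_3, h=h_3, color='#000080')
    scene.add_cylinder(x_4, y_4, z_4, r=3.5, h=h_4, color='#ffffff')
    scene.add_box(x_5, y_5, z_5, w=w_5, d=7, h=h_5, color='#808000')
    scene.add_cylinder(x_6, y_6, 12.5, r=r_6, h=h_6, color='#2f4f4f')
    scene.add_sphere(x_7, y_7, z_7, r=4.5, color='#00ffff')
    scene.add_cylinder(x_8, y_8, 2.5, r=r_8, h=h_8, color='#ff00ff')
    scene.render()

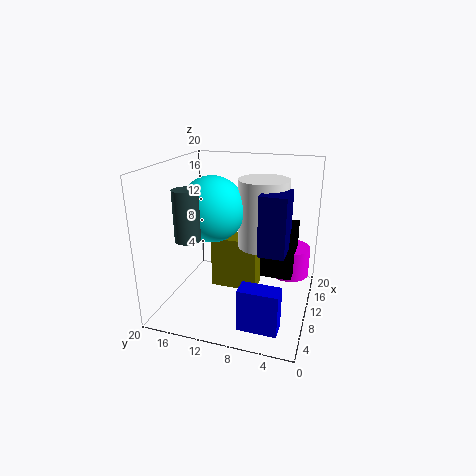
y_1 = 2.5; z_1 = 1.5; w_1 = 2.5; d_1 = 5; h_1 = 5.5; x_2 = 11; y_2 = 2.5; z_2 = 4; d_2 = 4.5; h_2 = 7; x_3 = 7; y_3 = 3; z_3 = 9; d_3 = 3.5; h_3 = 8; x_4 = 12; y_4 = 7; z_4 = 8.5; h_4 = 9.5; x_5 = 12; y_5 = 8; z_5 = 0.5; w_5 = 3.5; h_5 = 8; x_6 = 2; y_6 = 13.5; r_6 = 1.5; h_6 = 6; x_7 = 9.5; y_7 = 13.5; z_7 = 14; x_8 = 16; y_8 = 3.5; r_8 = 3; h_8 = 4.5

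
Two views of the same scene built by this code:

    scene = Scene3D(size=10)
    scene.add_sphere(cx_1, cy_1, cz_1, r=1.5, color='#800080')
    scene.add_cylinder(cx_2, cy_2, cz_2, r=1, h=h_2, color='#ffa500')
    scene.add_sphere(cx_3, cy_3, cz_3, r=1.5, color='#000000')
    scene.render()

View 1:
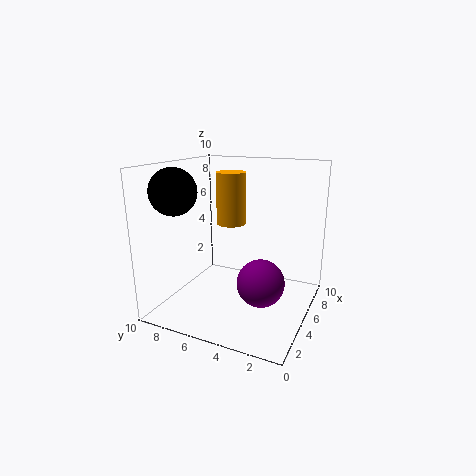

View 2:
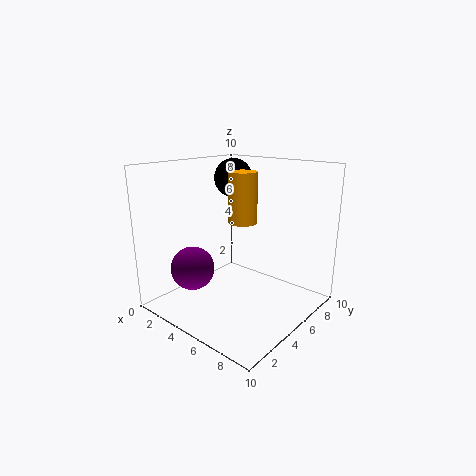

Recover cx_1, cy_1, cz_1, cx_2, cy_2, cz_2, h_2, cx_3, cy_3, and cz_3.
cx_1 = 3, cy_1 = 2.5, cz_1 = 3, cx_2 = 5, cy_2 = 5.5, cz_2 = 6, h_2 = 3.5, cx_3 = 2, cy_3 = 8, cz_3 = 8.5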